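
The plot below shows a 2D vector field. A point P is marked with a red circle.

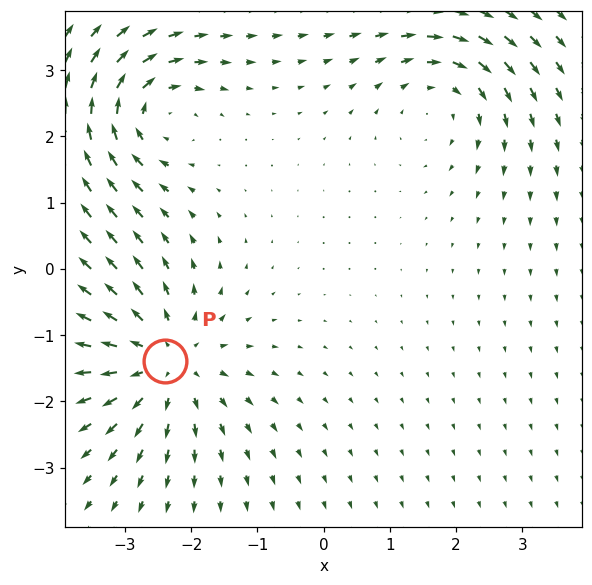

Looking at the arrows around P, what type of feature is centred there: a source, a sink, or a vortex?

source

At P (-2.4, -1.4) the arrows spread outward. Divergence about +4, curl ≈0 — positive divergence with near-zero curl is a source.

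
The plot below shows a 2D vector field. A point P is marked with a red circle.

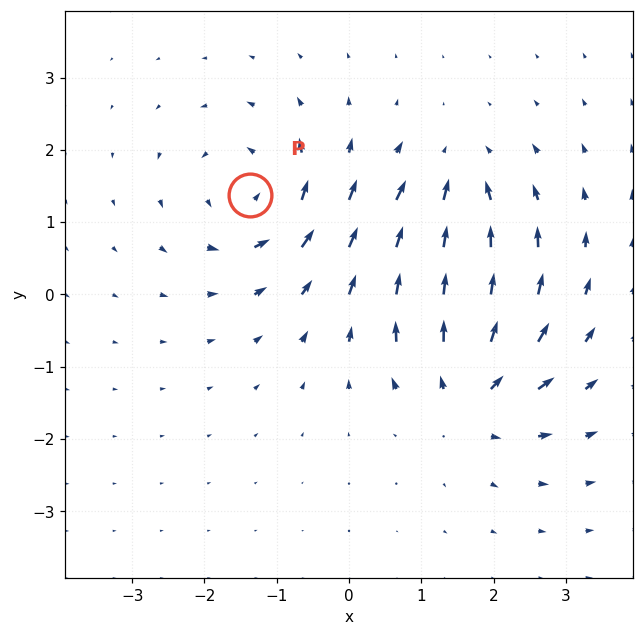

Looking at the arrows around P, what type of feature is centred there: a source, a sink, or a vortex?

vortex

At P (-1.4, 1.4) the arrows circulate counterclockwise. Divergence ≈0, curl about +5 — near-zero divergence with nonzero curl is a vortex.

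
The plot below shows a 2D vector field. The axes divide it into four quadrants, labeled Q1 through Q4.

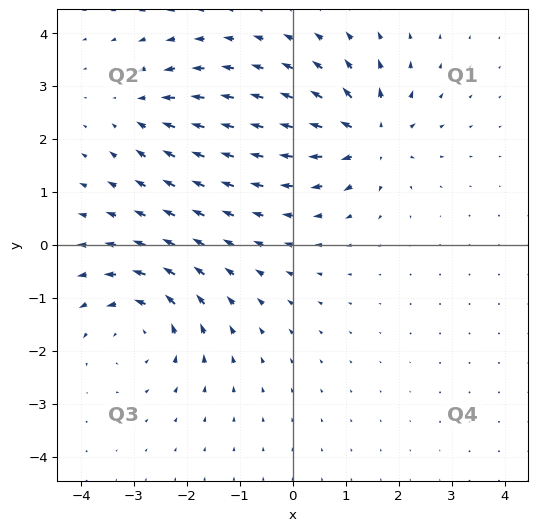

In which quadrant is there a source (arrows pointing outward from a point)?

The source sits at approximately (1.4, 2.1), which lies in quadrant Q1. The divergence there is about +6, positive as expected for a source.

Q1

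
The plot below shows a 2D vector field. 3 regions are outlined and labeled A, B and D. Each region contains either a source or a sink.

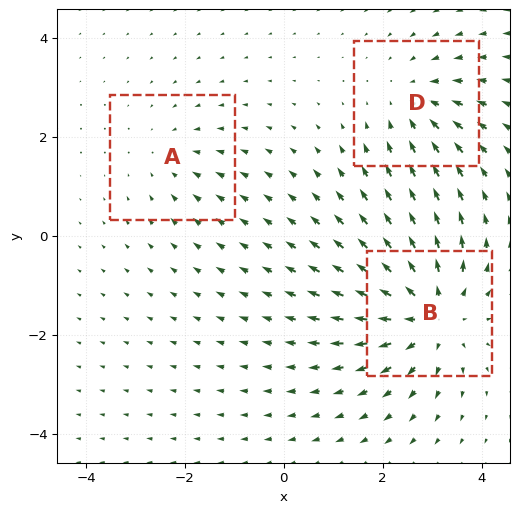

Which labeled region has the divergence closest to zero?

A

Divergence at each region's feature centre — A: about -2, B: about +5, D: about -3. Region A is closest to zero.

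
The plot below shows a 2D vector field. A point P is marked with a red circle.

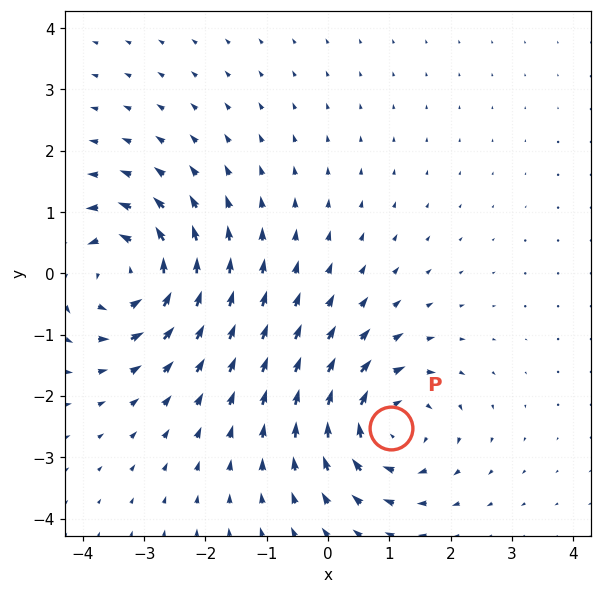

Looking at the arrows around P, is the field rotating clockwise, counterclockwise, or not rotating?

clockwise

Near P at (1.0, -2.5) the arrows circulate clockwise. The curl (z-component) there is about -4; negative curl means clockwise rotation.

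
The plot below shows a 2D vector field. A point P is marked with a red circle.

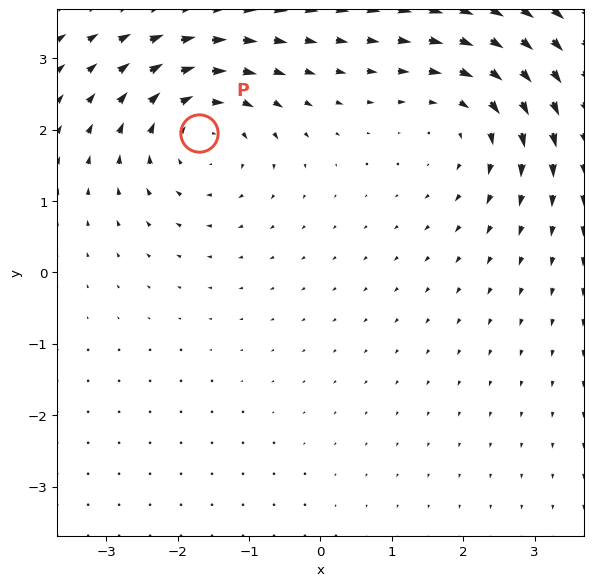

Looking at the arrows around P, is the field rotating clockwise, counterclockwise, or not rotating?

clockwise

Near P at (-1.7, 2.0) the arrows circulate clockwise. The curl (z-component) there is about -3; negative curl means clockwise rotation.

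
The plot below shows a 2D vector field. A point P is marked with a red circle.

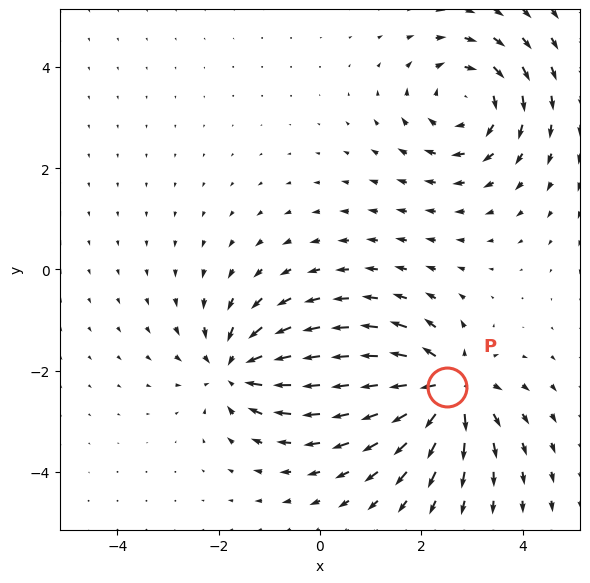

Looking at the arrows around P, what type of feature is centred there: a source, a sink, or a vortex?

source

At P (2.5, -2.3) the arrows spread outward. Divergence about +5, curl ≈0 — positive divergence with near-zero curl is a source.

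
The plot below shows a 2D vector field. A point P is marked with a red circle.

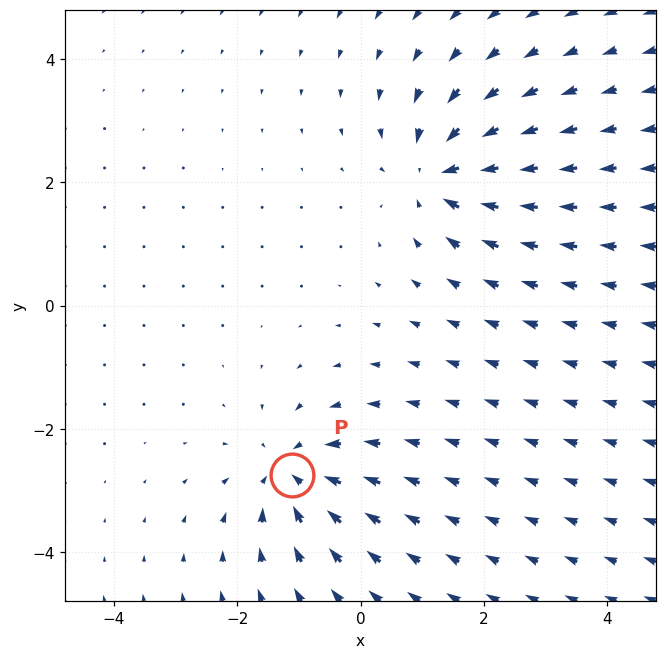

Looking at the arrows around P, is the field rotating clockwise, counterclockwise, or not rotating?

Near P at (-1.1, -2.7) the arrows show no circulation. The curl there is ≈0.

not rotating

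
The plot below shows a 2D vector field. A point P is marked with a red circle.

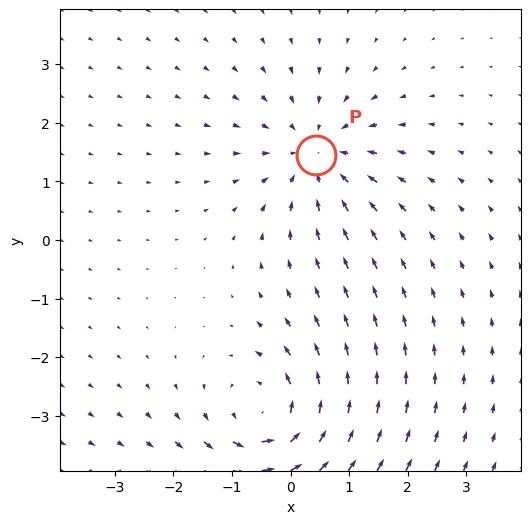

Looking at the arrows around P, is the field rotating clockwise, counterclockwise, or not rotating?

not rotating

Near P at (0.4, 1.5) the arrows show no circulation. The curl there is ≈0.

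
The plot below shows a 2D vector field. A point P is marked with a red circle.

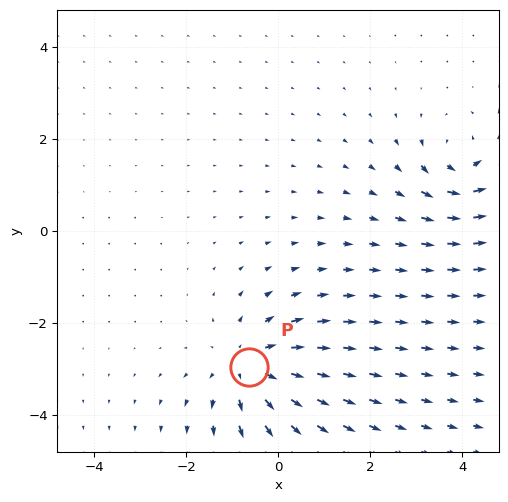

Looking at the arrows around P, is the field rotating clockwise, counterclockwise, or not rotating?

not rotating

Near P at (-0.6, -3.0) the arrows show no circulation. The curl there is ≈0.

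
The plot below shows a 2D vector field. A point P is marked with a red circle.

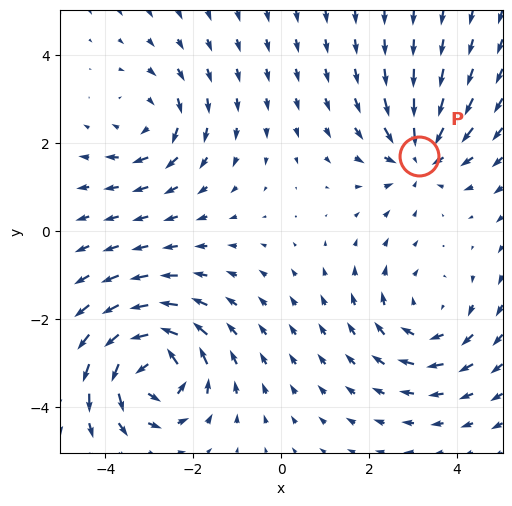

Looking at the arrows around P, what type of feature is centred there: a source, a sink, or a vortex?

sink

At P (3.1, 1.7) the arrows converge inward. Divergence about -4, curl ≈0 — negative divergence with near-zero curl is a sink.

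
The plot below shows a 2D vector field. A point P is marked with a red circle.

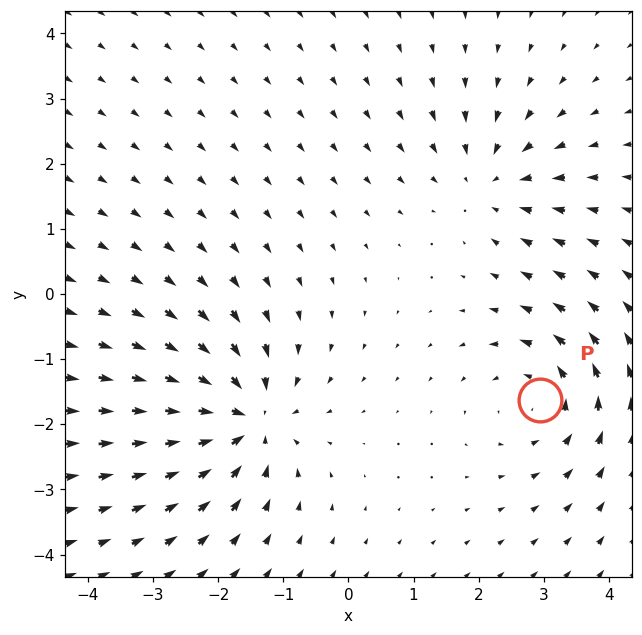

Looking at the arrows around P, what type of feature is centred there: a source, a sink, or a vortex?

vortex

At P (2.9, -1.6) the arrows circulate counterclockwise. Divergence ≈0, curl about +4 — near-zero divergence with nonzero curl is a vortex.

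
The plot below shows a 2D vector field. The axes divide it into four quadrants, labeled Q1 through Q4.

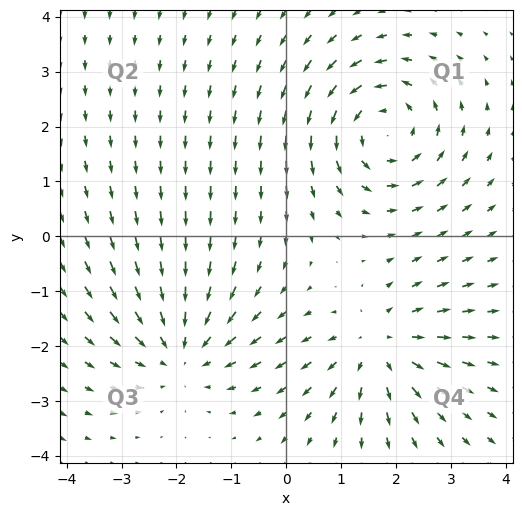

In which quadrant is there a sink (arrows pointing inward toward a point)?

Q3

The sink sits at approximately (-1.9, -2.1), which lies in quadrant Q3. The divergence there is about -3, negative as expected for a sink.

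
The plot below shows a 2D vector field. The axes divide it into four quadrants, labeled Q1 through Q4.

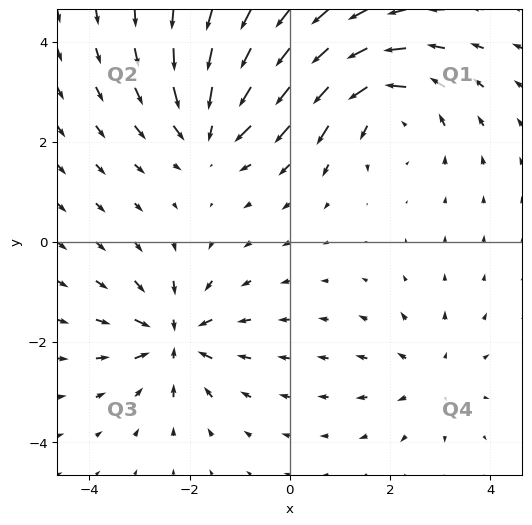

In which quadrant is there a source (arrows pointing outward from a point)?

Q4

The source sits at approximately (2.8, -2.7), which lies in quadrant Q4. The divergence there is about +3, positive as expected for a source.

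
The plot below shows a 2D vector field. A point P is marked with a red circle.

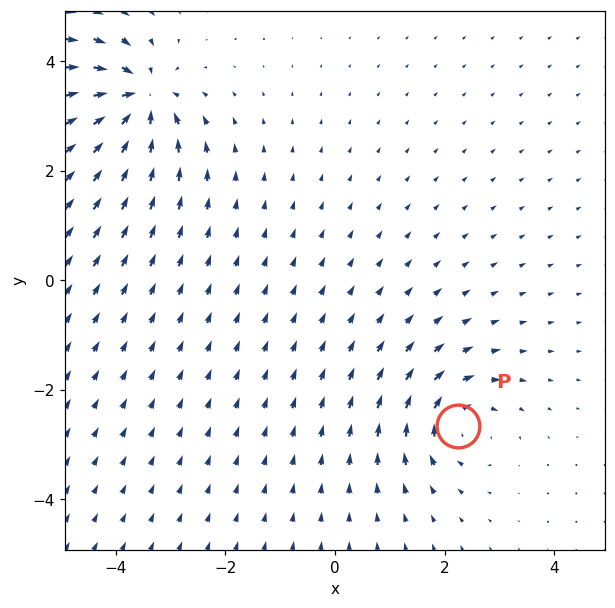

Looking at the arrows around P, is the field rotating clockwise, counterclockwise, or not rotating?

Near P at (2.2, -2.7) the arrows circulate clockwise. The curl (z-component) there is about -4; negative curl means clockwise rotation.

clockwise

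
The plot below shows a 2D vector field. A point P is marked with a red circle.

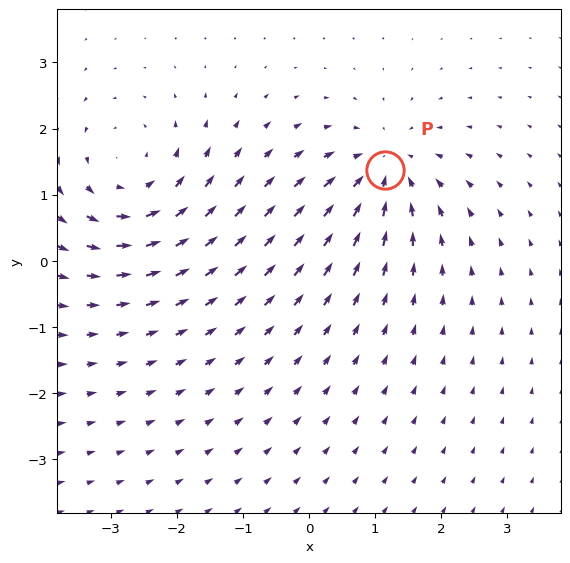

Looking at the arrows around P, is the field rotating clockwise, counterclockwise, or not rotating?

Near P at (1.1, 1.4) the arrows show no circulation. The curl there is ≈0.

not rotating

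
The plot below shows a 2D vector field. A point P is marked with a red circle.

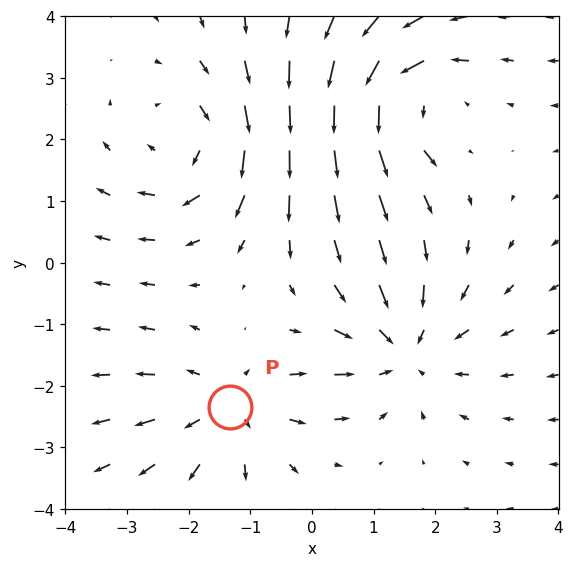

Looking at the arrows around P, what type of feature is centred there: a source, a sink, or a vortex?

At P (-1.3, -2.3) the arrows spread outward. Divergence about +4, curl ≈0 — positive divergence with near-zero curl is a source.

source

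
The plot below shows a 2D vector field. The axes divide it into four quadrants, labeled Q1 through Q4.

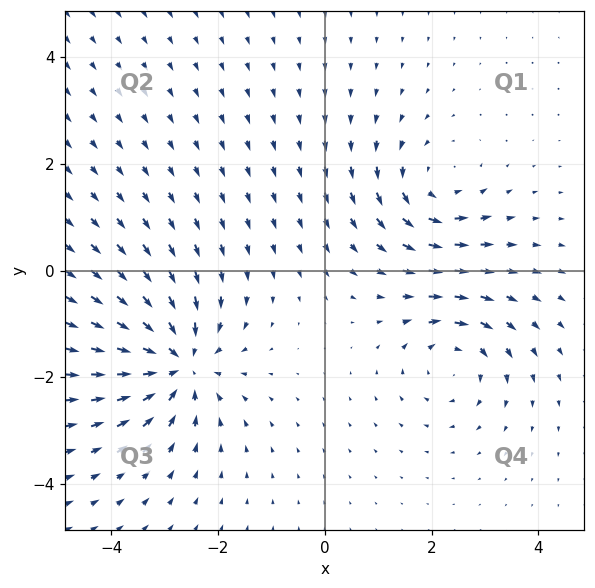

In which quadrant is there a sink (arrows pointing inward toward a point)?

Q3

The sink sits at approximately (-2.7, -1.7), which lies in quadrant Q3. The divergence there is about -6, negative as expected for a sink.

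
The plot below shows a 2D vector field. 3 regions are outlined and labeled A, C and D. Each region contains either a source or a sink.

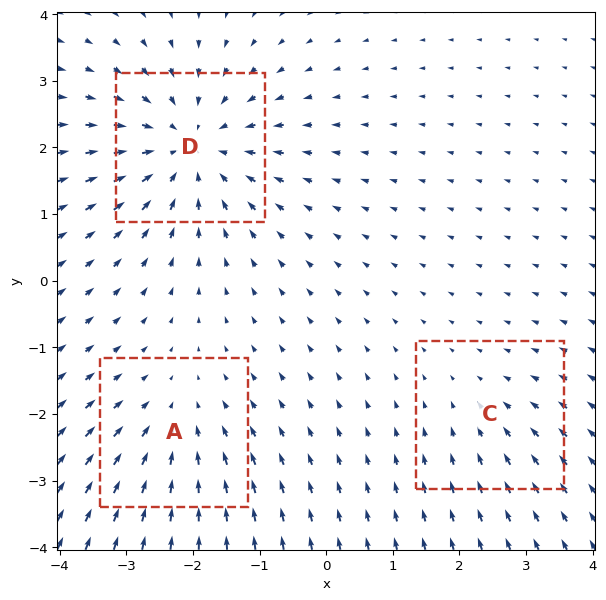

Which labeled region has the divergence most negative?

D

Divergence at each region's feature centre — A: about -3, C: about -2, D: about -5. Region D is most negative.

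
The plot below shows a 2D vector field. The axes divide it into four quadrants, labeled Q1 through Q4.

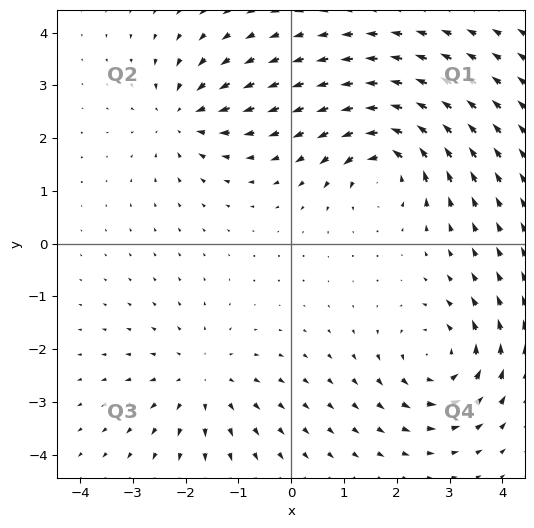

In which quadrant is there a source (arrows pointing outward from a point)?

Q3

The source sits at approximately (-1.7, -2.6), which lies in quadrant Q3. The divergence there is about +4, positive as expected for a source.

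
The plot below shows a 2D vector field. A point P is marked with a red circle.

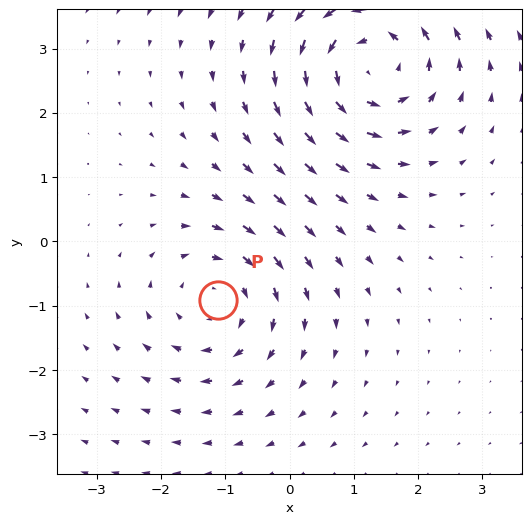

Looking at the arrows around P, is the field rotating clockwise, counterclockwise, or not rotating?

Near P at (-1.1, -0.9) the arrows circulate clockwise. The curl (z-component) there is about -3; negative curl means clockwise rotation.

clockwise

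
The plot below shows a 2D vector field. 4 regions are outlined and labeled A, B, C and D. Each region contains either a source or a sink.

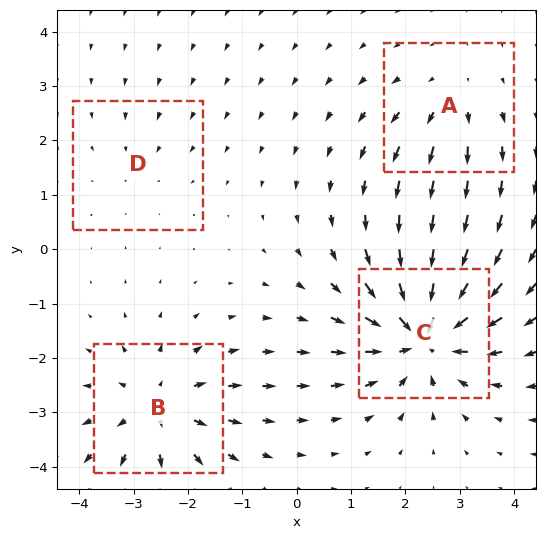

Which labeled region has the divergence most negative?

C

Divergence at each region's feature centre — A: about +3, B: about +5, C: about -8, D: about -2. Region C is most negative.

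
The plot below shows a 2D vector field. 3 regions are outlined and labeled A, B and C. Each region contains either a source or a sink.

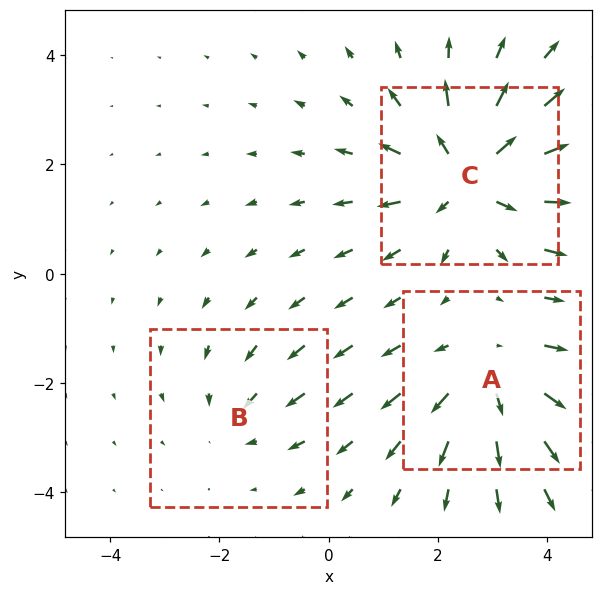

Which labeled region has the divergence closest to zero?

Divergence at each region's feature centre — A: about +3, B: about -2, C: about +4. Region B is closest to zero.

B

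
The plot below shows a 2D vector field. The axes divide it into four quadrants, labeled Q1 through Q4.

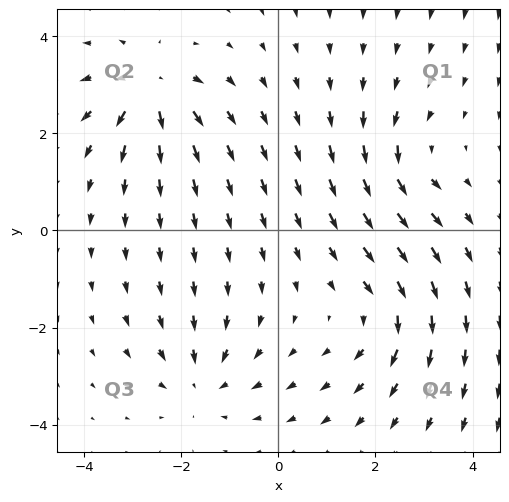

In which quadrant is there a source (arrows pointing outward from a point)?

Q2

The source sits at approximately (-2.7, 2.9), which lies in quadrant Q2. The divergence there is about +5, positive as expected for a source.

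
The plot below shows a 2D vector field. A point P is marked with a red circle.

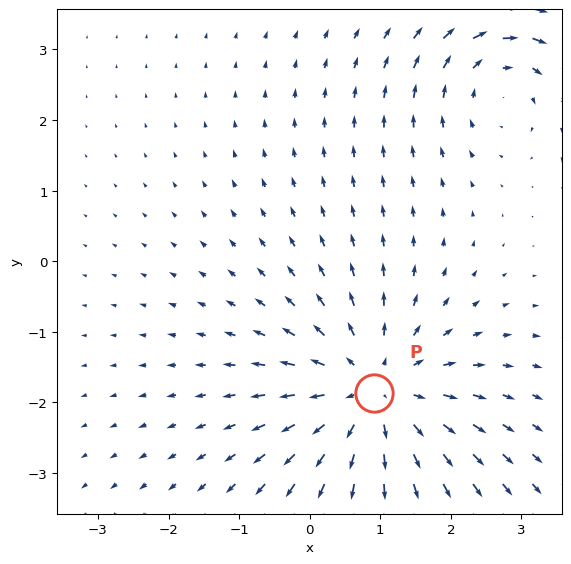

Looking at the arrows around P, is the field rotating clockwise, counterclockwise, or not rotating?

Near P at (0.9, -1.9) the arrows show no circulation. The curl there is ≈0.

not rotating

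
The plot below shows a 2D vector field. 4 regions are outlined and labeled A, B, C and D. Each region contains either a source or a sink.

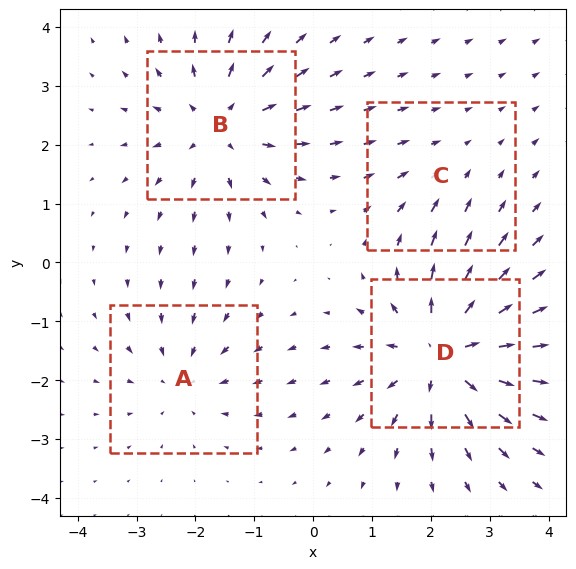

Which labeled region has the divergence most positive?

Divergence at each region's feature centre — A: about -3, B: about +5, C: about -2, D: about +7. Region D is most positive.

D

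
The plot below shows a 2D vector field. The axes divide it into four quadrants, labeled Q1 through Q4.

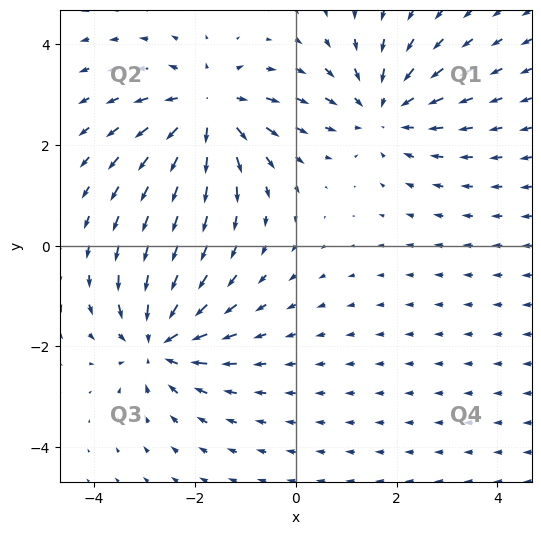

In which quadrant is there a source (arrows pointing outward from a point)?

The source sits at approximately (-1.7, 2.7), which lies in quadrant Q2. The divergence there is about +5, positive as expected for a source.

Q2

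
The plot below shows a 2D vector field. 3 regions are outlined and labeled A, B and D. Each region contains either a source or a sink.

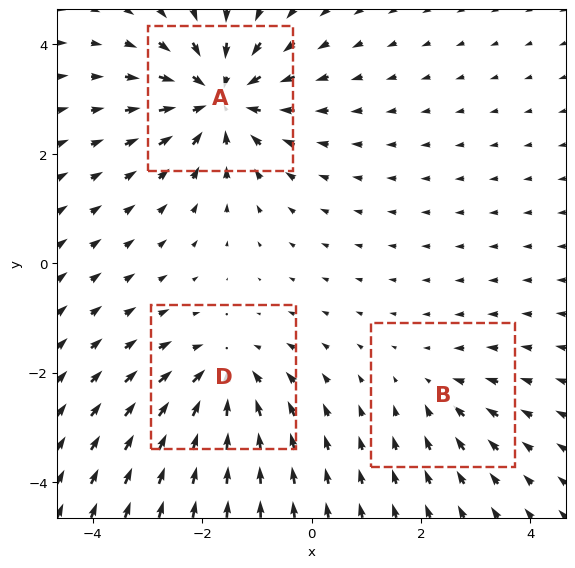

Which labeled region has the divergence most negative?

Divergence at each region's feature centre — A: about -5, B: about -2, D: about -3. Region A is most negative.

A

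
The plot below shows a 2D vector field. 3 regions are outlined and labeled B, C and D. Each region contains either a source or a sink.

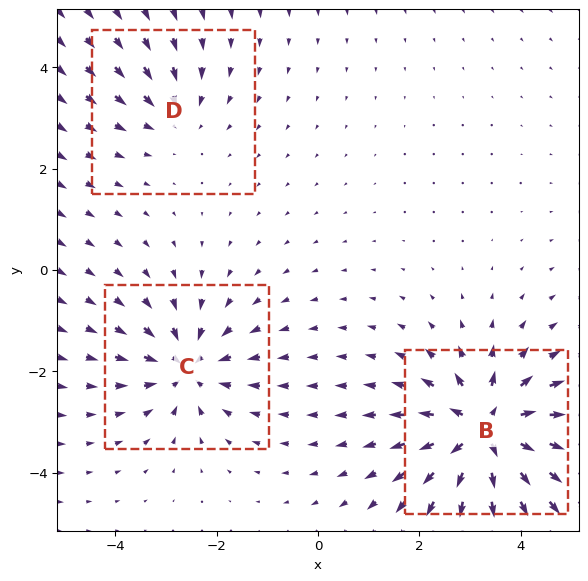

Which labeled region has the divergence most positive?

B

Divergence at each region's feature centre — B: about +6, C: about -4, D: about -2. Region B is most positive.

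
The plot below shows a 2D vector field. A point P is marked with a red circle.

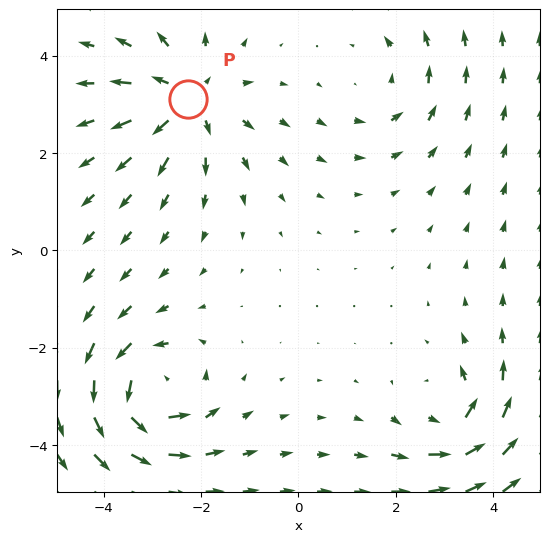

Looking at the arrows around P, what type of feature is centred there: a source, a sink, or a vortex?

source

At P (-2.3, 3.1) the arrows spread outward. Divergence about +4, curl ≈0 — positive divergence with near-zero curl is a source.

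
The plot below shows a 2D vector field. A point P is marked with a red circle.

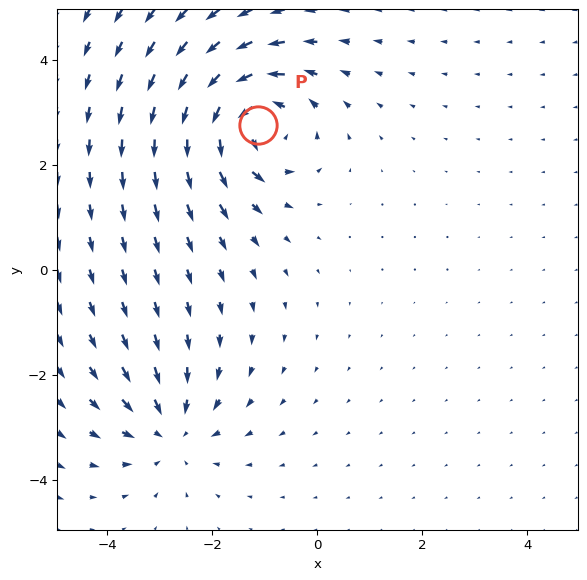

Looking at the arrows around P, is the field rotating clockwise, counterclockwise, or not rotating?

Near P at (-1.1, 2.8) the arrows circulate counterclockwise. The curl (z-component) there is about +6; positive curl means counterclockwise rotation.

counterclockwise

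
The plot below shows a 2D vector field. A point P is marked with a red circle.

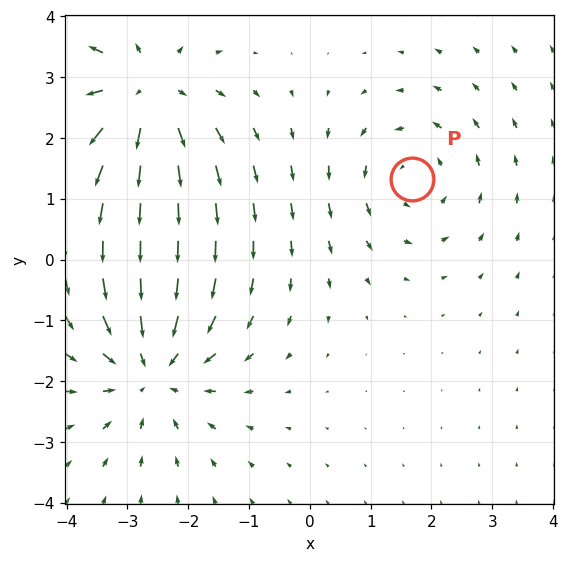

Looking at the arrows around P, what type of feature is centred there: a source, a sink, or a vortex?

At P (1.7, 1.3) the arrows circulate counterclockwise. Divergence ≈0, curl about +3 — near-zero divergence with nonzero curl is a vortex.

vortex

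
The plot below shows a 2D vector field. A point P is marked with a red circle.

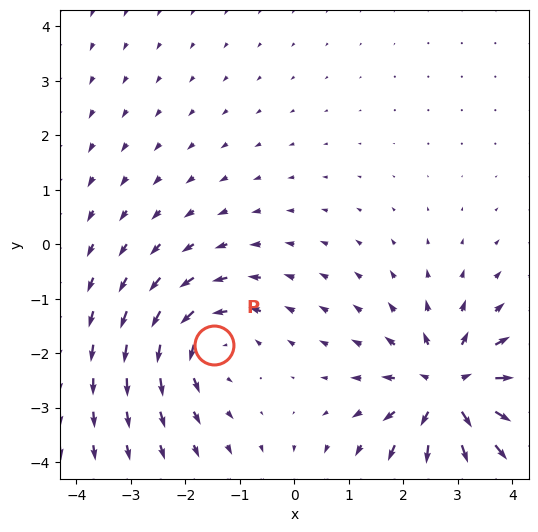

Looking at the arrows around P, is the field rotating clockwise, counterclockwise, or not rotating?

counterclockwise

Near P at (-1.5, -1.9) the arrows circulate counterclockwise. The curl (z-component) there is about +4; positive curl means counterclockwise rotation.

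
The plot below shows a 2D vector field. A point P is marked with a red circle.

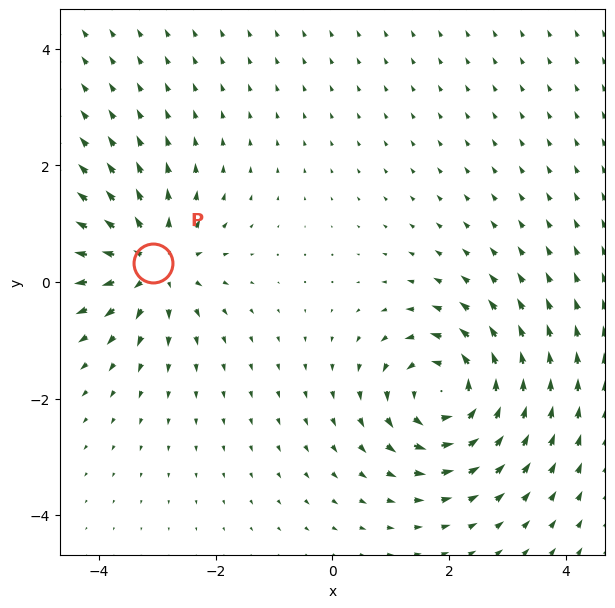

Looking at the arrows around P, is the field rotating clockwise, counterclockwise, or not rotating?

not rotating

Near P at (-3.1, 0.3) the arrows show no circulation. The curl there is ≈0.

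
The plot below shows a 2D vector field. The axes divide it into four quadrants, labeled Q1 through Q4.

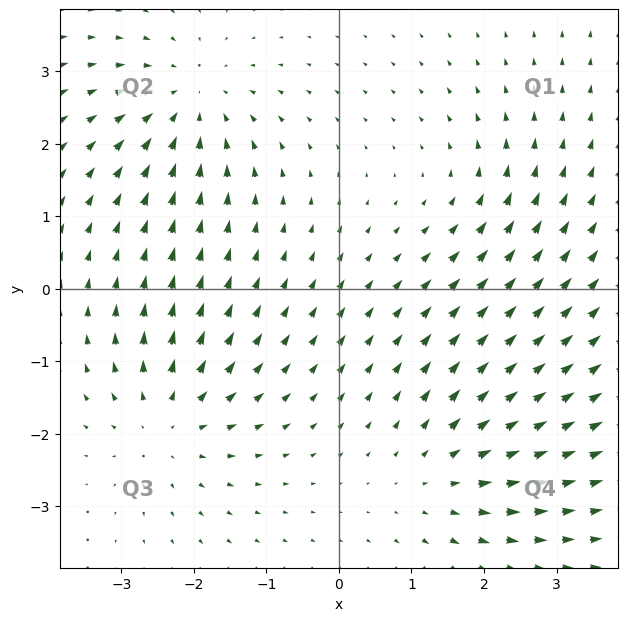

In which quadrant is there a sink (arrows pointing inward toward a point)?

The sink sits at approximately (-2.1, 2.6), which lies in quadrant Q2. The divergence there is about -5, negative as expected for a sink.

Q2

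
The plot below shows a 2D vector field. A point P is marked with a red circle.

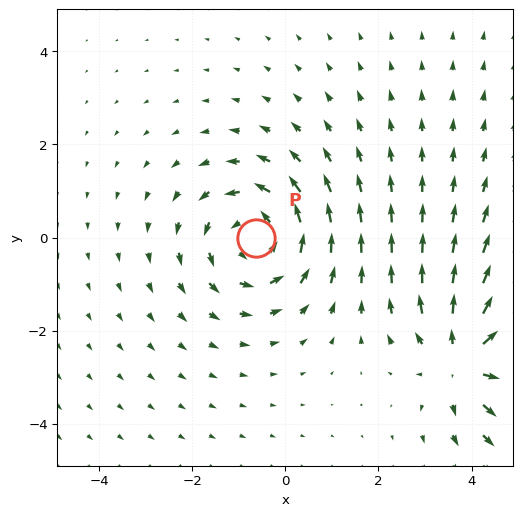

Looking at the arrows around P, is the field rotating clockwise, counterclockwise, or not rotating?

counterclockwise

Near P at (-0.6, -0.0) the arrows circulate counterclockwise. The curl (z-component) there is about +4; positive curl means counterclockwise rotation.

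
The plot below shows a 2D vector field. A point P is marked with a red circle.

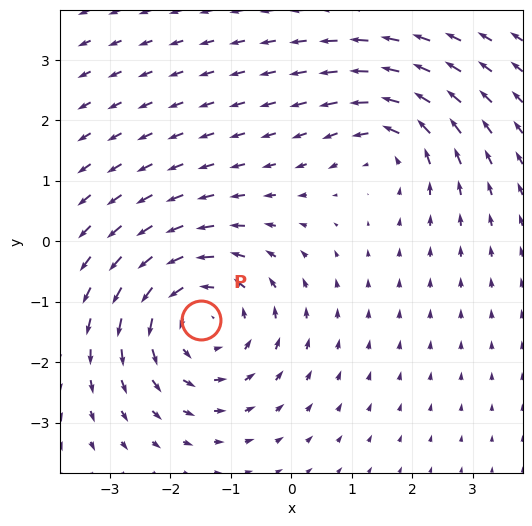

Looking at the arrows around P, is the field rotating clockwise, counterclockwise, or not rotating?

Near P at (-1.5, -1.3) the arrows circulate counterclockwise. The curl (z-component) there is about +4; positive curl means counterclockwise rotation.

counterclockwise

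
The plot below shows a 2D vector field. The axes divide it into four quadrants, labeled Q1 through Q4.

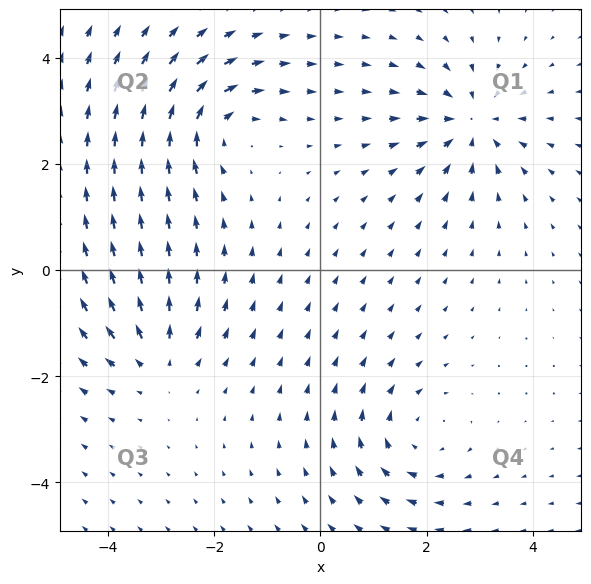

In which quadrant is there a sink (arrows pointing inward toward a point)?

The sink sits at approximately (2.8, 2.8), which lies in quadrant Q1. The divergence there is about -5, negative as expected for a sink.

Q1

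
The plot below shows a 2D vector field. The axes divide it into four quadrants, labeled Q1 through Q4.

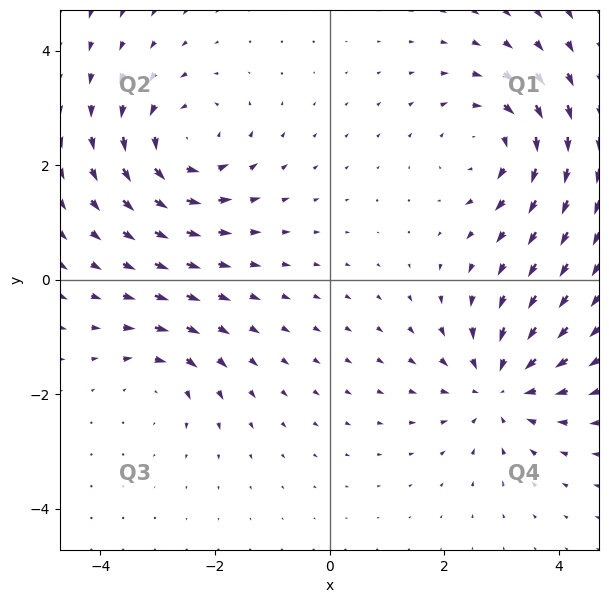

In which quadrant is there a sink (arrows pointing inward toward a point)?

Q4

The sink sits at approximately (3.0, -1.9), which lies in quadrant Q4. The divergence there is about -5, negative as expected for a sink.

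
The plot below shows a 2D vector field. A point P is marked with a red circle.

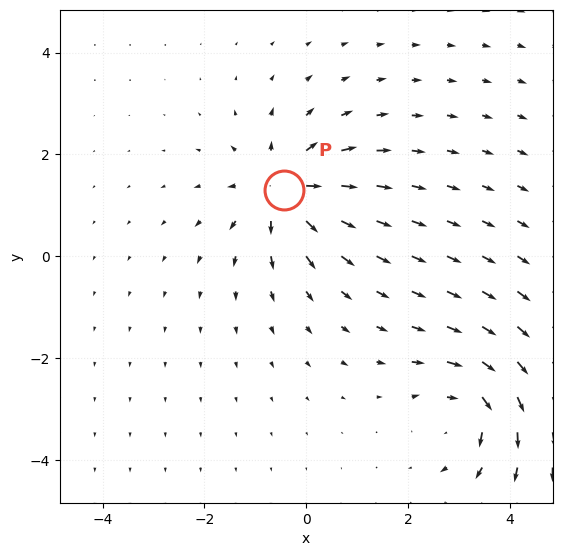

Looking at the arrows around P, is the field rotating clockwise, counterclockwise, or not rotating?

Near P at (-0.4, 1.3) the arrows show no circulation. The curl there is ≈0.

not rotating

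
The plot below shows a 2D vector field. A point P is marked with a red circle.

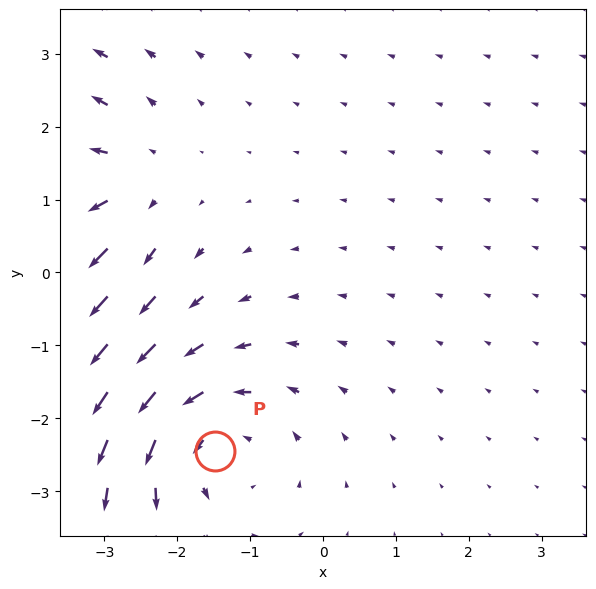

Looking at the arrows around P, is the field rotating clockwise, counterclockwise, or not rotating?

counterclockwise

Near P at (-1.5, -2.4) the arrows circulate counterclockwise. The curl (z-component) there is about +4; positive curl means counterclockwise rotation.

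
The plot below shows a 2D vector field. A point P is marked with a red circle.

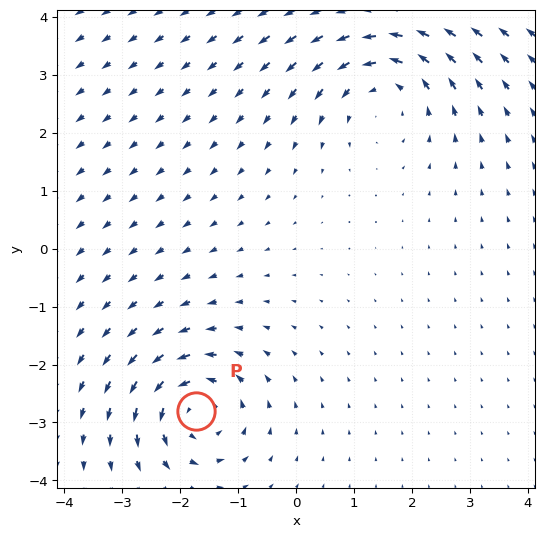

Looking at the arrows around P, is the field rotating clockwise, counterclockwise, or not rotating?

counterclockwise

Near P at (-1.7, -2.8) the arrows circulate counterclockwise. The curl (z-component) there is about +6; positive curl means counterclockwise rotation.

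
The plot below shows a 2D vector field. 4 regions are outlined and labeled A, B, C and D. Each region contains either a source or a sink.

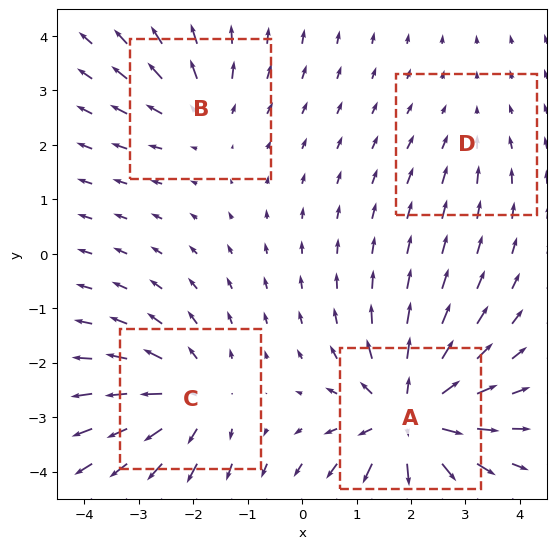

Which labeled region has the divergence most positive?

Divergence at each region's feature centre — A: about +7, B: about +3, C: about +5, D: about -2. Region A is most positive.

A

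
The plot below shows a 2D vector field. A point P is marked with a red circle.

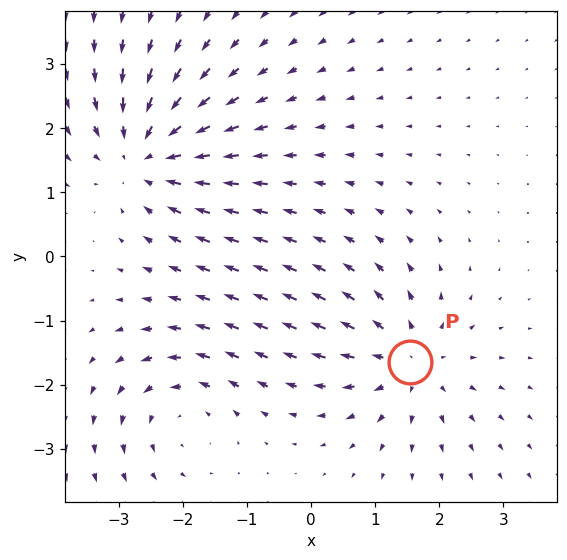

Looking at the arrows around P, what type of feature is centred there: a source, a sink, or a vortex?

At P (1.5, -1.6) the arrows spread outward. Divergence about +4, curl ≈0 — positive divergence with near-zero curl is a source.

source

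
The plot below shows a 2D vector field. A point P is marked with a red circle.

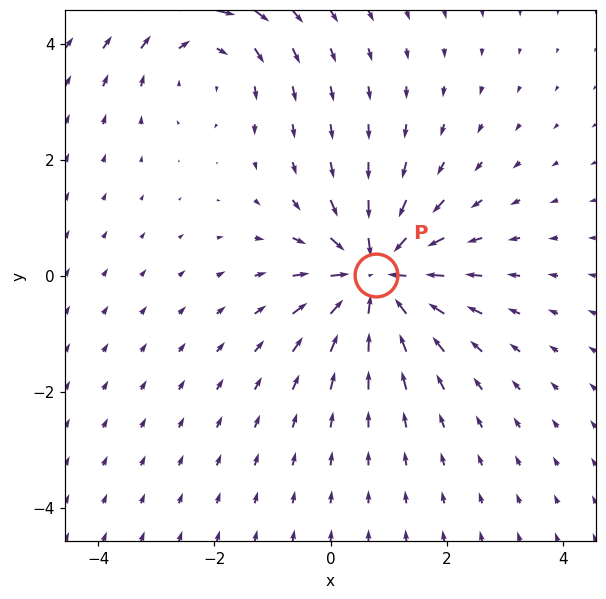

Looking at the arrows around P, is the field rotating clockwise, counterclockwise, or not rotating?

not rotating

Near P at (0.8, 0.0) the arrows show no circulation. The curl there is ≈0.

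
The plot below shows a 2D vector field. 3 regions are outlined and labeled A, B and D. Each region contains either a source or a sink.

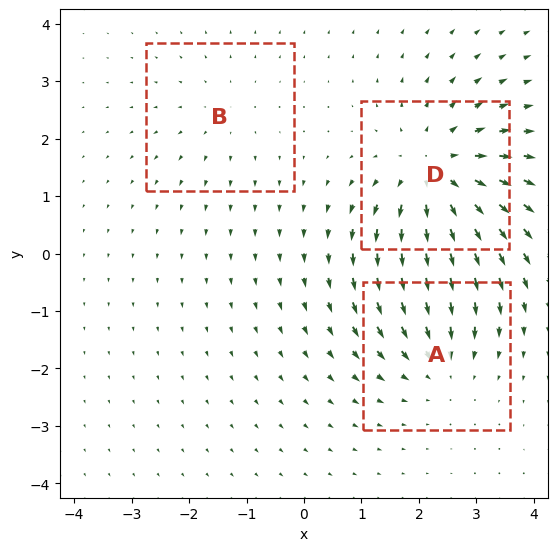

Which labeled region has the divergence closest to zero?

B

Divergence at each region's feature centre — A: about -3, B: about +2, D: about +4. Region B is closest to zero.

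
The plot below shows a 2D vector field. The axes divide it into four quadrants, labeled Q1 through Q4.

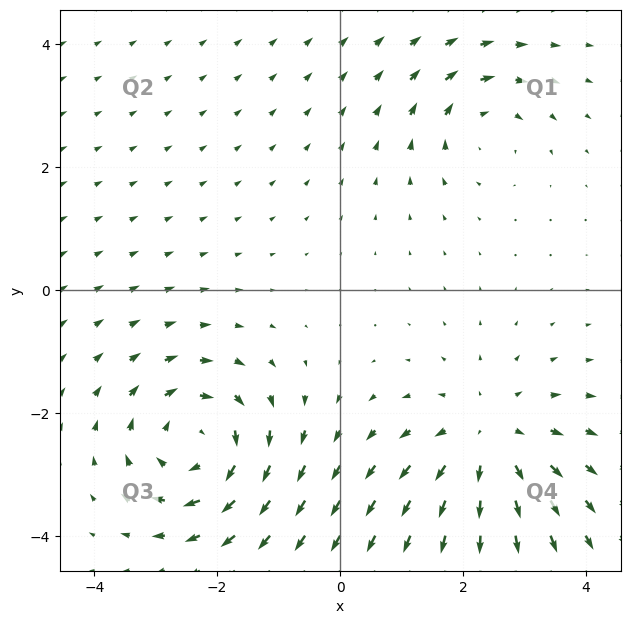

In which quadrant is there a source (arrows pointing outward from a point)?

Q4

The source sits at approximately (2.4, -2.4), which lies in quadrant Q4. The divergence there is about +3, positive as expected for a source.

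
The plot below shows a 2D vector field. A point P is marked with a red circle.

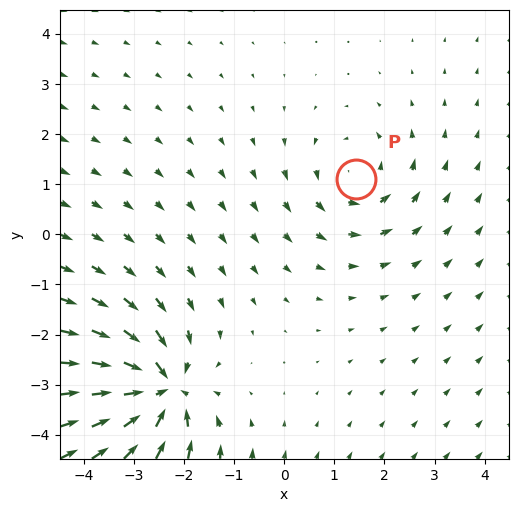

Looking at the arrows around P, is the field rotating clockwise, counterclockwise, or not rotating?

Near P at (1.4, 1.1) the arrows circulate counterclockwise. The curl (z-component) there is about +3; positive curl means counterclockwise rotation.

counterclockwise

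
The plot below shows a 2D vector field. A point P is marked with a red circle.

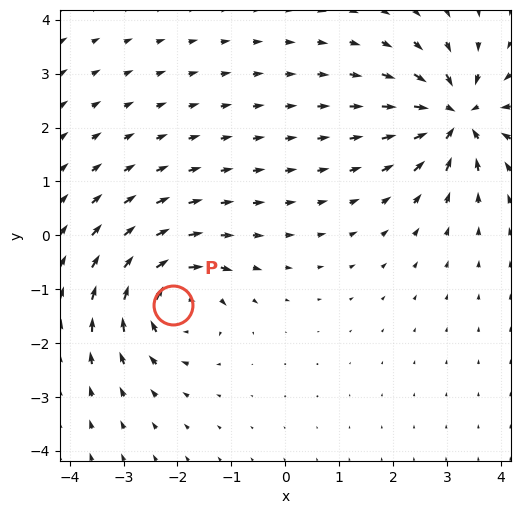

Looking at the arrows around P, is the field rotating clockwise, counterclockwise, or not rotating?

clockwise

Near P at (-2.1, -1.3) the arrows circulate clockwise. The curl (z-component) there is about -5; negative curl means clockwise rotation.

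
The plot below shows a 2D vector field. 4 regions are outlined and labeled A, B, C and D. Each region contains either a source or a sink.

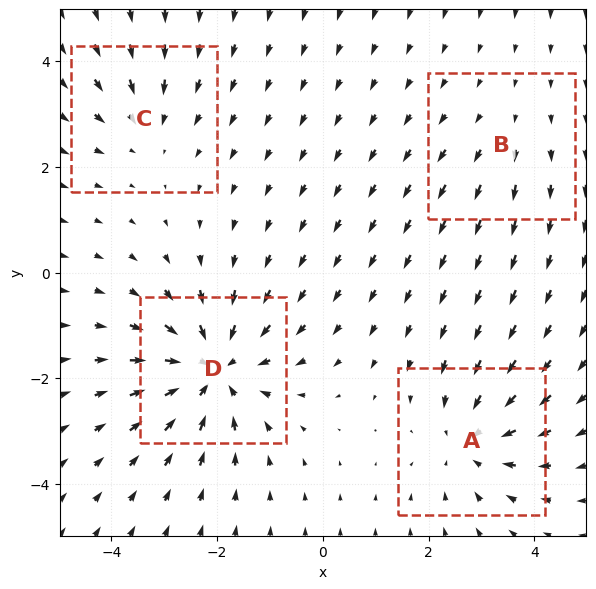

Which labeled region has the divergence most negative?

D

Divergence at each region's feature centre — A: about -5, B: about +2, C: about -3, D: about -7. Region D is most negative.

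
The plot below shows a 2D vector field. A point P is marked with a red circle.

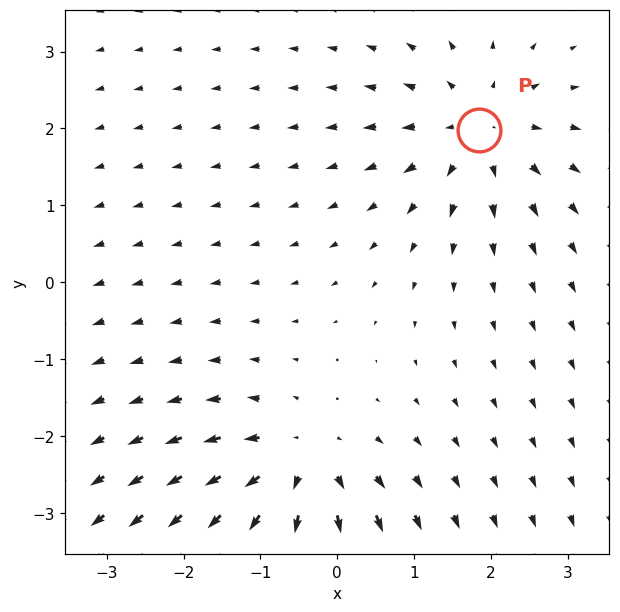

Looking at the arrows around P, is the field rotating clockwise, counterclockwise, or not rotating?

not rotating

Near P at (1.8, 2.0) the arrows show no circulation. The curl there is ≈0.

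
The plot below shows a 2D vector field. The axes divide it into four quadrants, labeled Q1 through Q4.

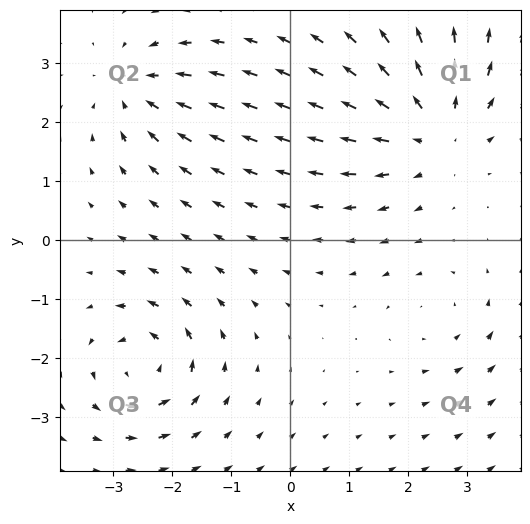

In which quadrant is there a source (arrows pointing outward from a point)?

Q1

The source sits at approximately (2.4, 1.9), which lies in quadrant Q1. The divergence there is about +4, positive as expected for a source.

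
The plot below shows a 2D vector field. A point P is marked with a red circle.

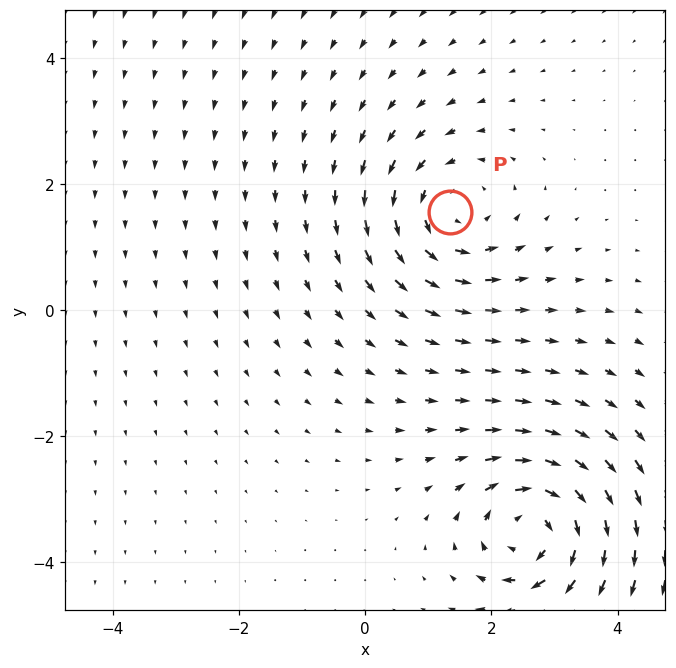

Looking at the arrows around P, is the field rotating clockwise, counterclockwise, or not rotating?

counterclockwise

Near P at (1.3, 1.5) the arrows circulate counterclockwise. The curl (z-component) there is about +4; positive curl means counterclockwise rotation.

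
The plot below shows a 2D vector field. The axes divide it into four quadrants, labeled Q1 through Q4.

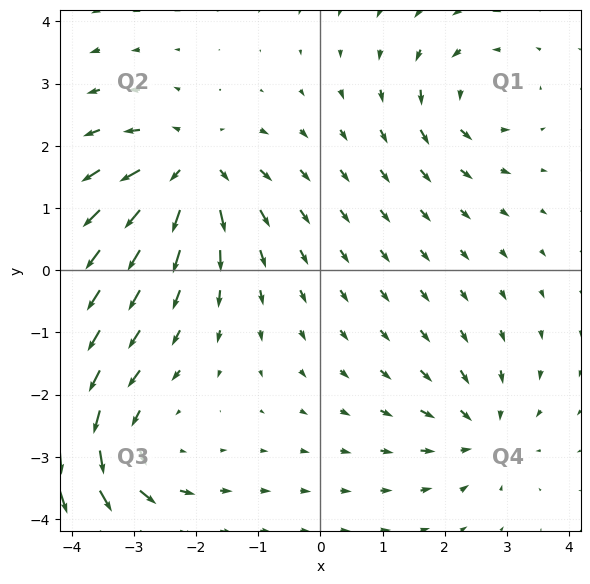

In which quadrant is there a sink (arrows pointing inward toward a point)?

The sink sits at approximately (2.6, -2.6), which lies in quadrant Q4. The divergence there is about -4, negative as expected for a sink.

Q4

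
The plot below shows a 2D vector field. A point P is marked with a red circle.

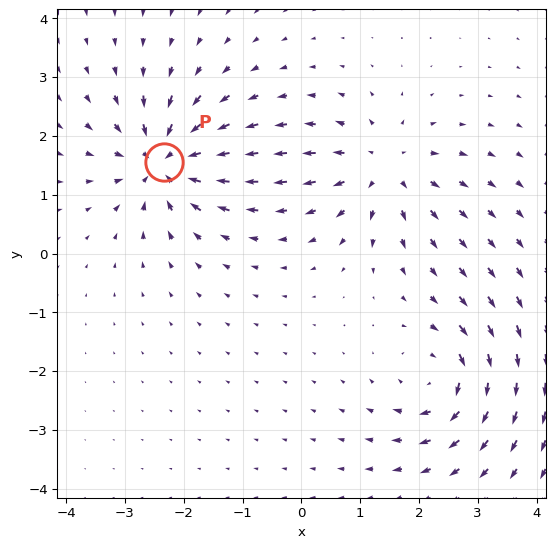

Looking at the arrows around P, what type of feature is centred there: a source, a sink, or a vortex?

sink

At P (-2.3, 1.6) the arrows converge inward. Divergence about -7, curl ≈0 — negative divergence with near-zero curl is a sink.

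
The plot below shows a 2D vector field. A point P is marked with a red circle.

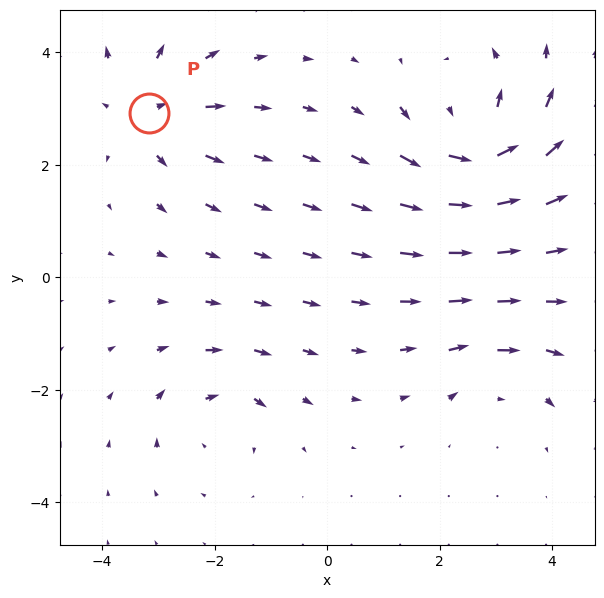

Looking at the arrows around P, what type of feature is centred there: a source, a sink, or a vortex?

source

At P (-3.2, 2.9) the arrows spread outward. Divergence about +4, curl ≈0 — positive divergence with near-zero curl is a source.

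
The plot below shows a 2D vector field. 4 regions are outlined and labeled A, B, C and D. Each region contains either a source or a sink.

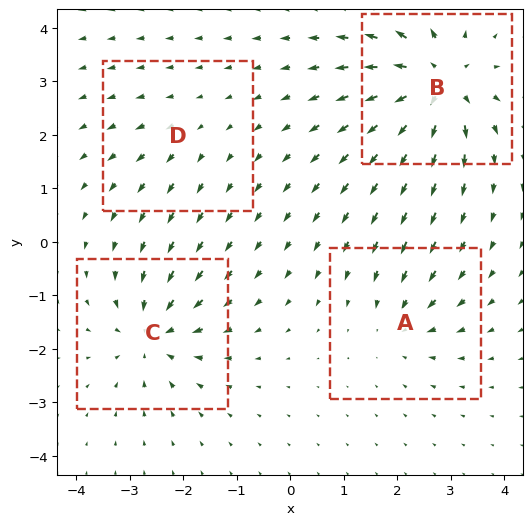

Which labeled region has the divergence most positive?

B

Divergence at each region's feature centre — A: about -4, B: about +8, C: about -6, D: about +2. Region B is most positive.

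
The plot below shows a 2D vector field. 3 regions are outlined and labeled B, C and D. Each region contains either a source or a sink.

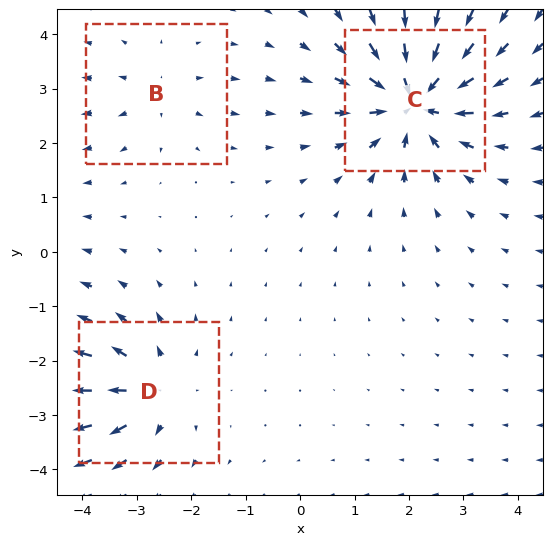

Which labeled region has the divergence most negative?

Divergence at each region's feature centre — B: about +2, C: about -6, D: about +4. Region C is most negative.

C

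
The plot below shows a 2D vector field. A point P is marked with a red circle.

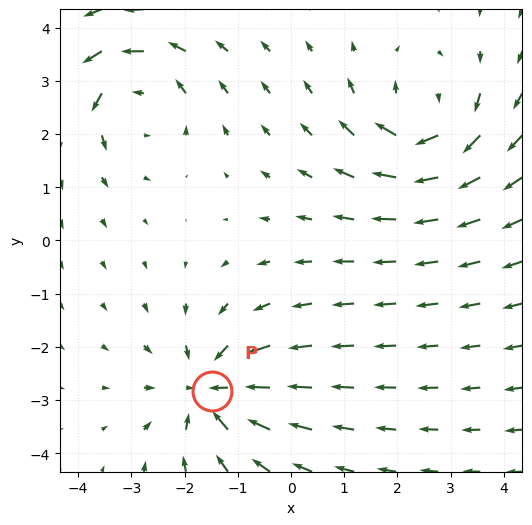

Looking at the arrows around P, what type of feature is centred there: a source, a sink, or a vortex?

At P (-1.5, -2.8) the arrows converge inward. Divergence about -5, curl ≈0 — negative divergence with near-zero curl is a sink.

sink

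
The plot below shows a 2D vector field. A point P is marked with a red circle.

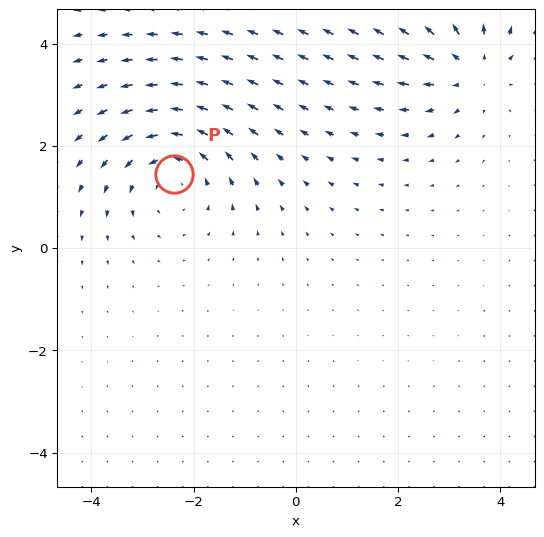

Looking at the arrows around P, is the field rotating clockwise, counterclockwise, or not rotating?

counterclockwise

Near P at (-2.4, 1.4) the arrows circulate counterclockwise. The curl (z-component) there is about +4; positive curl means counterclockwise rotation.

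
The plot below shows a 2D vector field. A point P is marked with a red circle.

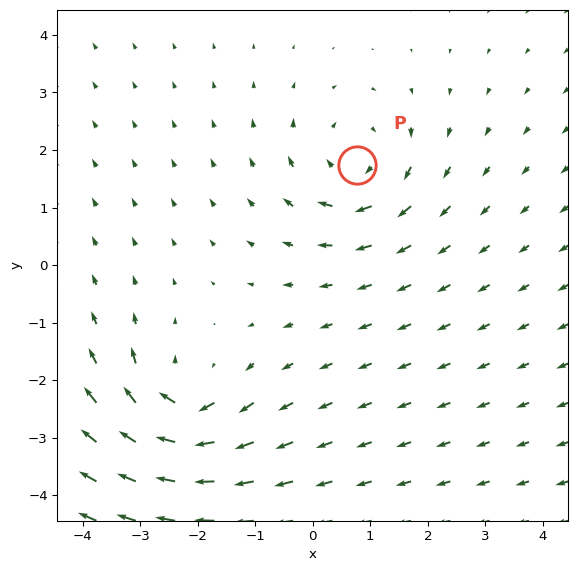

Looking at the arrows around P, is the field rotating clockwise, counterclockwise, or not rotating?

clockwise

Near P at (0.8, 1.7) the arrows circulate clockwise. The curl (z-component) there is about -3; negative curl means clockwise rotation.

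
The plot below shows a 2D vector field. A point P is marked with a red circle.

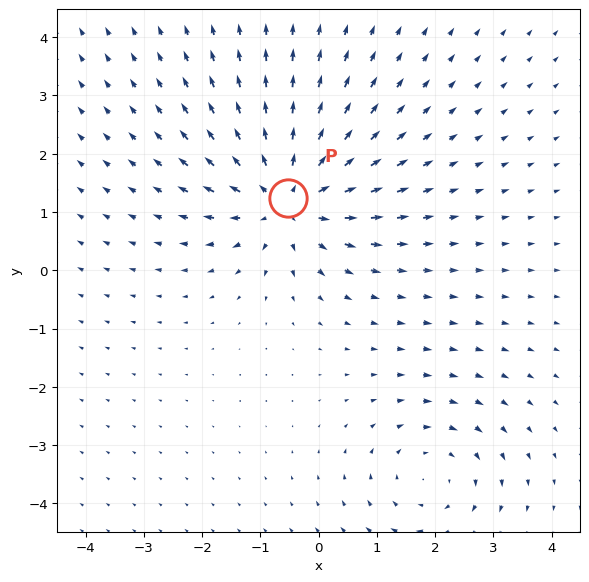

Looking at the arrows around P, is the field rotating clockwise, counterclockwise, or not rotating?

Near P at (-0.5, 1.2) the arrows show no circulation. The curl there is ≈0.

not rotating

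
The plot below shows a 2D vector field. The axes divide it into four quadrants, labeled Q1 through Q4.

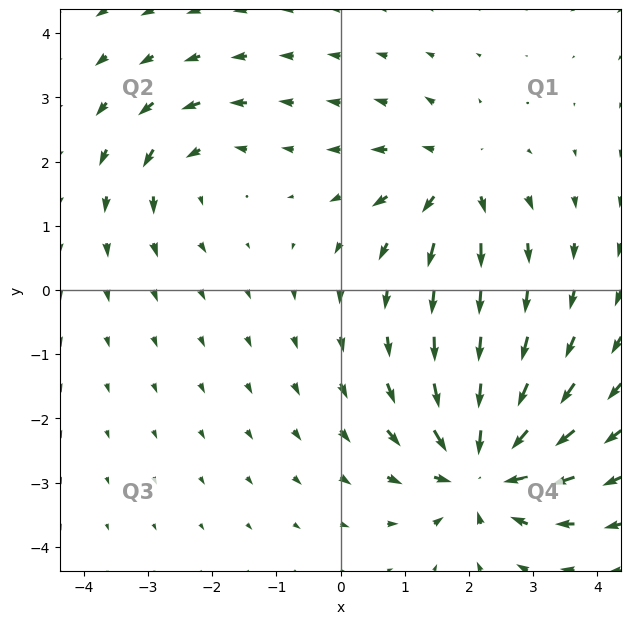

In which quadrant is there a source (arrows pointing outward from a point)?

Q1

The source sits at approximately (1.8, 1.7), which lies in quadrant Q1. The divergence there is about +4, positive as expected for a source.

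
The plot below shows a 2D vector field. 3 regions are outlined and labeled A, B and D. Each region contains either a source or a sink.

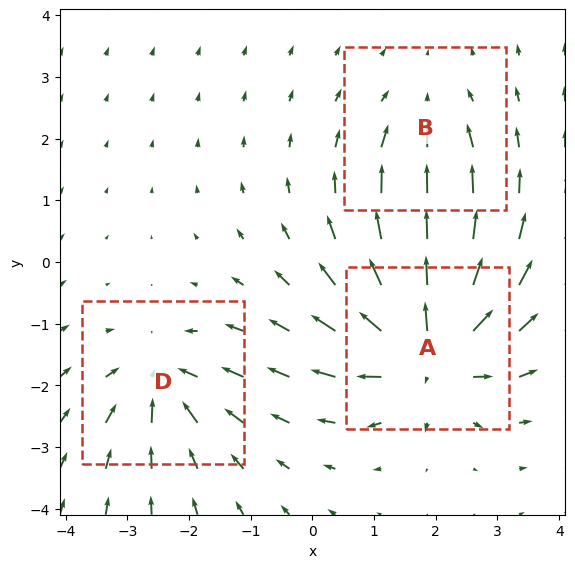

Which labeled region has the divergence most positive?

A

Divergence at each region's feature centre — A: about +7, B: about -3, D: about -4. Region A is most positive.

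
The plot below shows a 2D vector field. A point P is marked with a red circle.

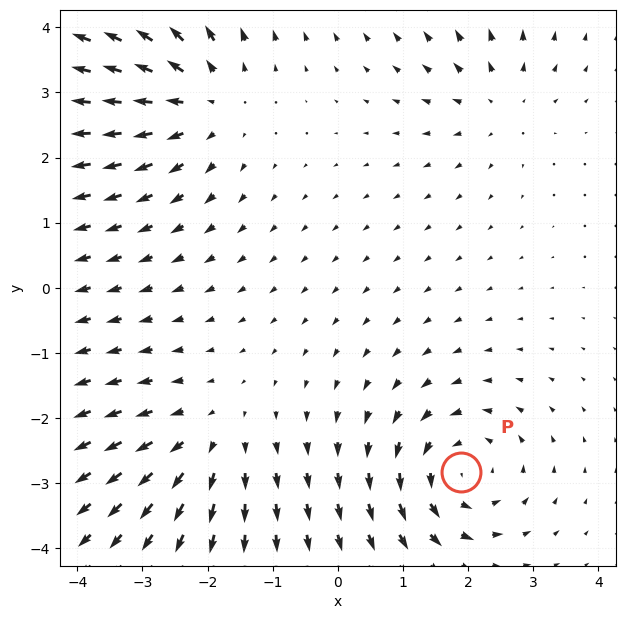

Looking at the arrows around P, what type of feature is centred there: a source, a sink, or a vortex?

vortex

At P (1.9, -2.8) the arrows circulate counterclockwise. Divergence ≈0, curl about +5 — near-zero divergence with nonzero curl is a vortex.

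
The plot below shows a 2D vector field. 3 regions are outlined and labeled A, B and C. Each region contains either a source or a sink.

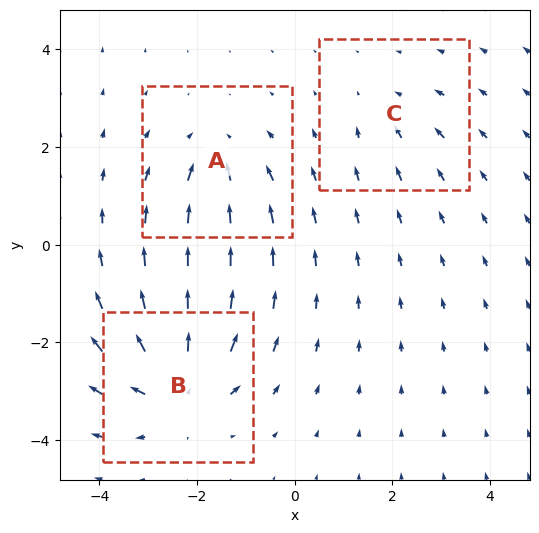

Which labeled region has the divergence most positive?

B

Divergence at each region's feature centre — A: about -3, B: about +5, C: about -2. Region B is most positive.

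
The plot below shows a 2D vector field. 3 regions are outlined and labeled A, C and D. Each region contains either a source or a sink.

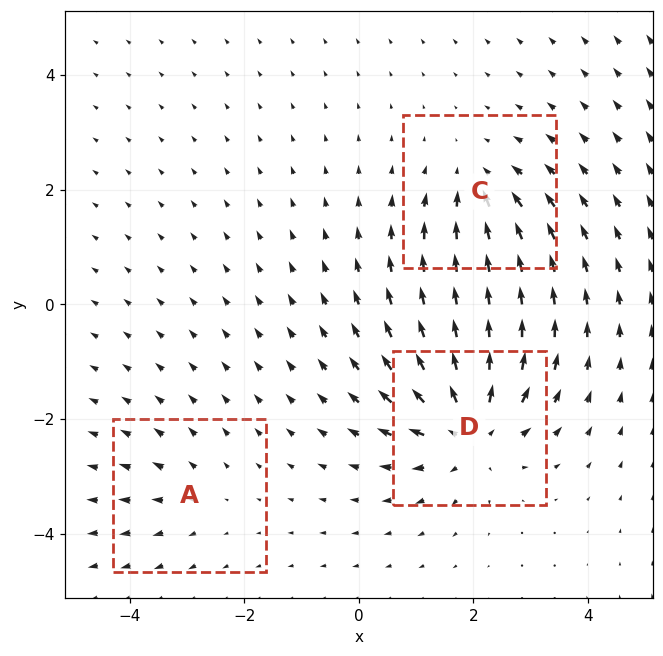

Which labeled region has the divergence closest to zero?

Divergence at each region's feature centre — A: about +2, C: about -3, D: about +6. Region A is closest to zero.

A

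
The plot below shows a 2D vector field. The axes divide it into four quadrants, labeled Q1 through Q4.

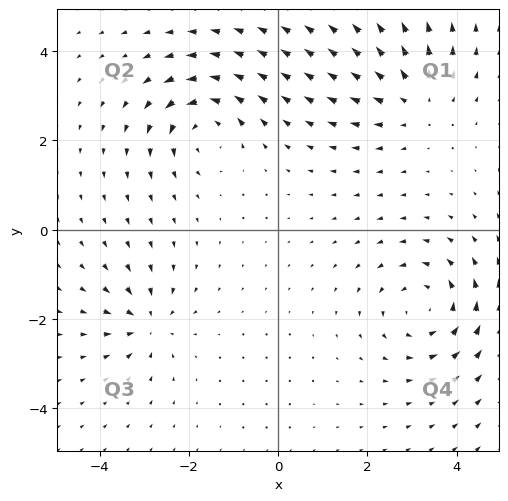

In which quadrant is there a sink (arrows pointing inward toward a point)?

Q3

The sink sits at approximately (-2.9, -2.1), which lies in quadrant Q3. The divergence there is about -4, negative as expected for a sink.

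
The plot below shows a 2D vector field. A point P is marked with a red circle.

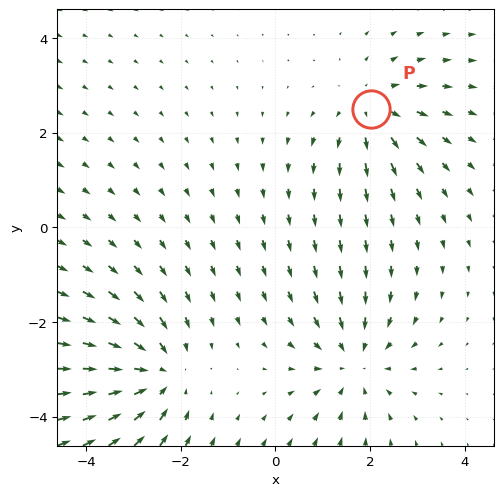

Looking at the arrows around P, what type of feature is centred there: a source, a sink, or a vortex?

At P (2.0, 2.5) the arrows spread outward. Divergence about +3, curl ≈0 — positive divergence with near-zero curl is a source.

source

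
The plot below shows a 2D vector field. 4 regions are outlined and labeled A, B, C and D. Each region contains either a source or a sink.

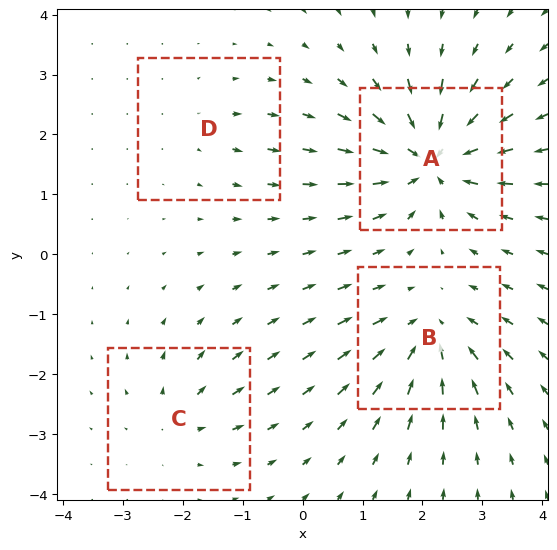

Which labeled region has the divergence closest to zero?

Divergence at each region's feature centre — A: about -9, B: about -6, C: about +4, D: about +2. Region D is closest to zero.

D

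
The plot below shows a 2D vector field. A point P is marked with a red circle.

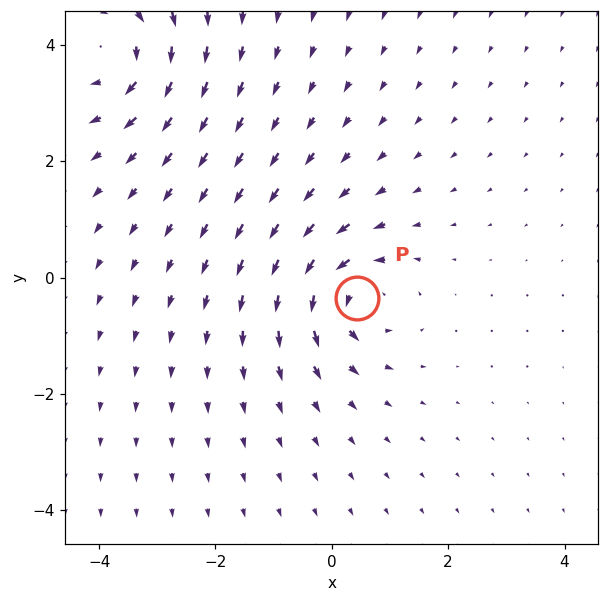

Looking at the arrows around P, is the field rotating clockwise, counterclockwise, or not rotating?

Near P at (0.4, -0.4) the arrows circulate counterclockwise. The curl (z-component) there is about +6; positive curl means counterclockwise rotation.

counterclockwise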